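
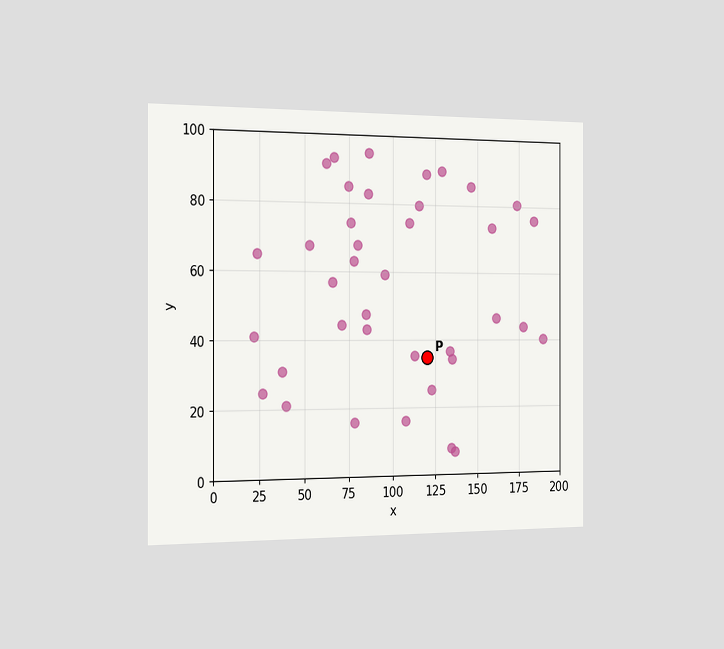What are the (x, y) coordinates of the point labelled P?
The chart is viewed slightly from the left. Following the gridlines from P to each axis, P sits at (120, 35).

(120, 35)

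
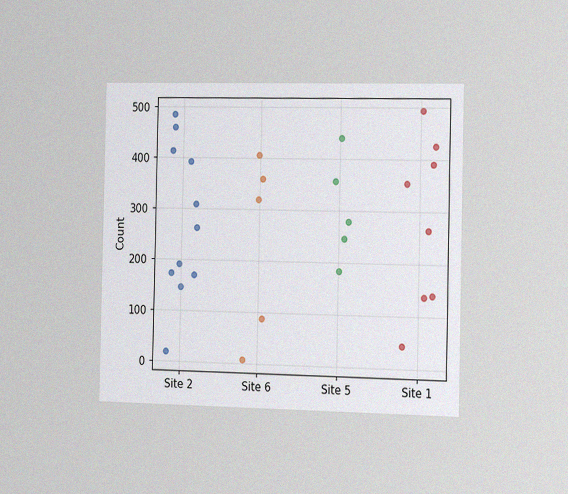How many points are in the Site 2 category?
11

The chart is viewed slightly from the right, with some photo noise. Counting the markers in the Site 2 column gives 11.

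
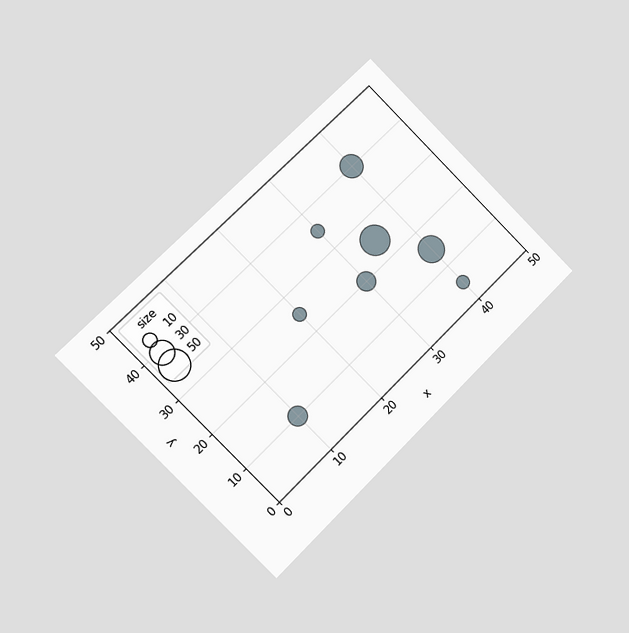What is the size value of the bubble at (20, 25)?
The chart is tilted about 45° counter-clockwise and viewed slightly from the left. Matching the bubble at (20, 25) against the size legend gives 10.

10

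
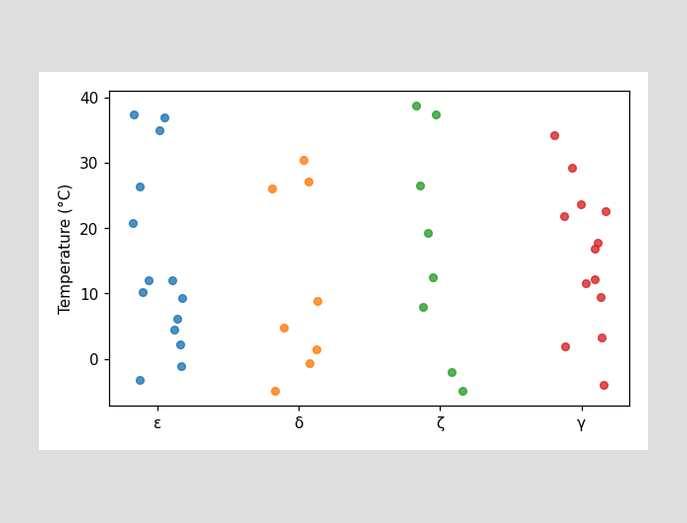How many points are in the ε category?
Counting the markers in the ε column gives 14.

14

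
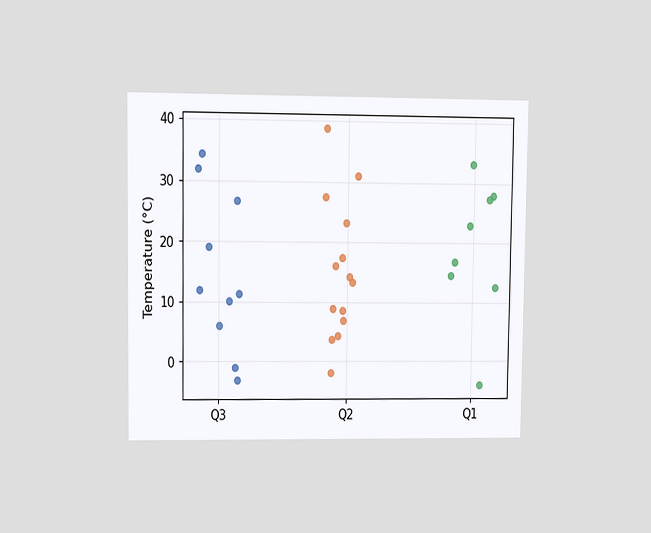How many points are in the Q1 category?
8

The chart is viewed at a slight angle. Counting the markers in the Q1 column gives 8.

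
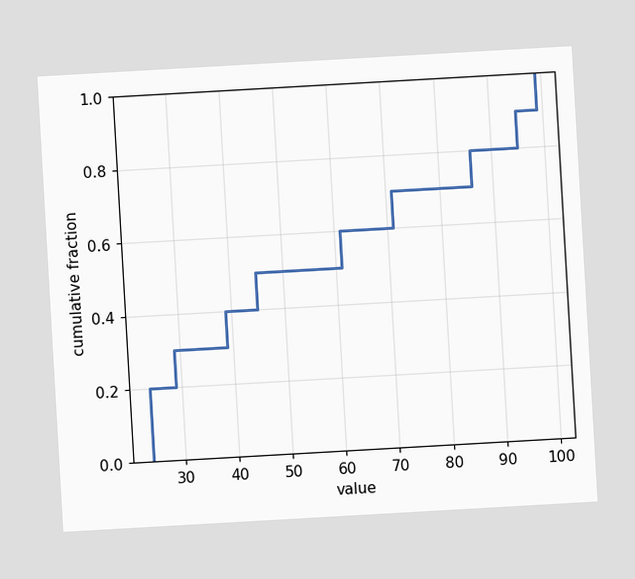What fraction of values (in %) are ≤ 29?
The chart is tilted about 3° counter-clockwise. At x=29 the ECDF step is at 30%.

30%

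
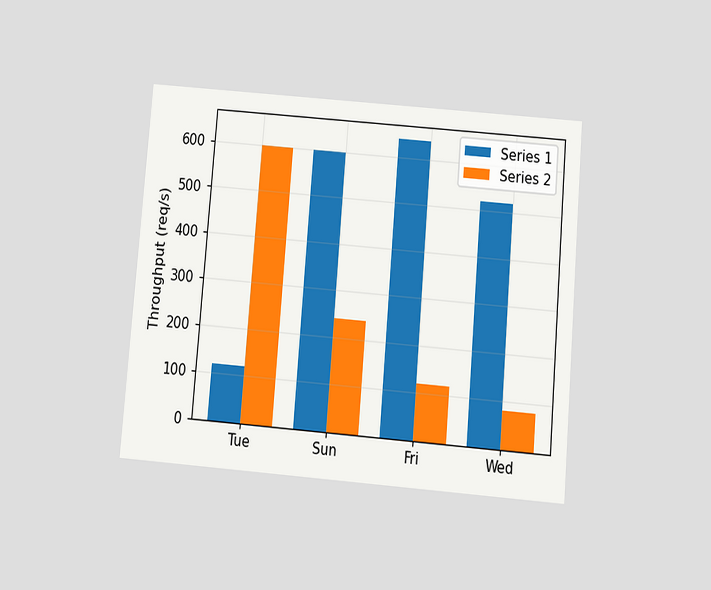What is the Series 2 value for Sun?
The chart is tilted about 5° clockwise and viewed slightly from below. The Series 2 bar at Sun reaches 240req/s on the y-axis.

240req/s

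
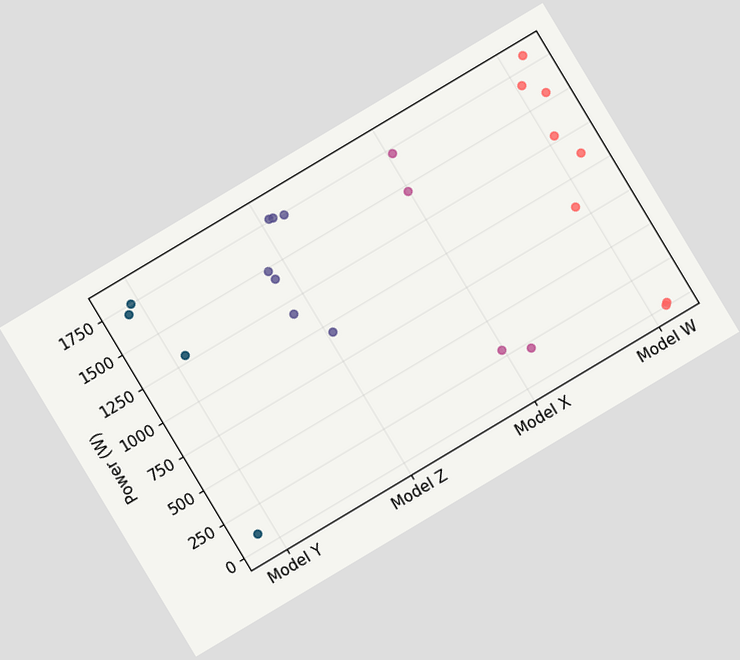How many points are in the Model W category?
The chart is tilted about 31° counter-clockwise. Counting the markers in the Model W column gives 8.

8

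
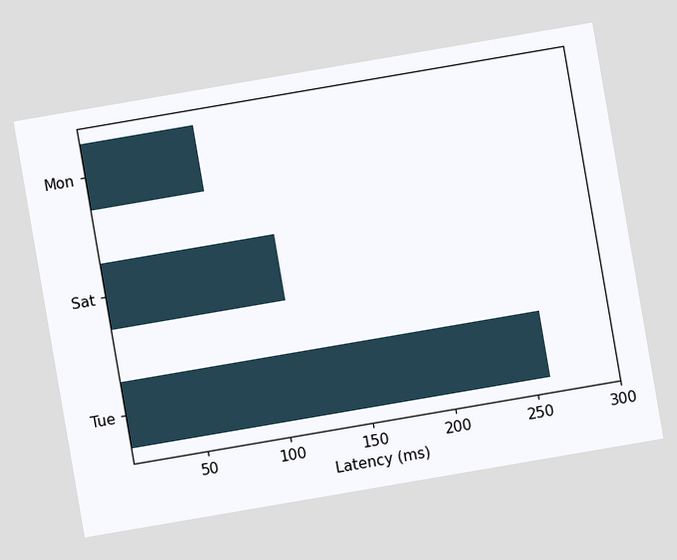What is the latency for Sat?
The chart is tilted about 10° counter-clockwise. Reading along the chart's x-axis, the Sat bar reaches 111ms.

111ms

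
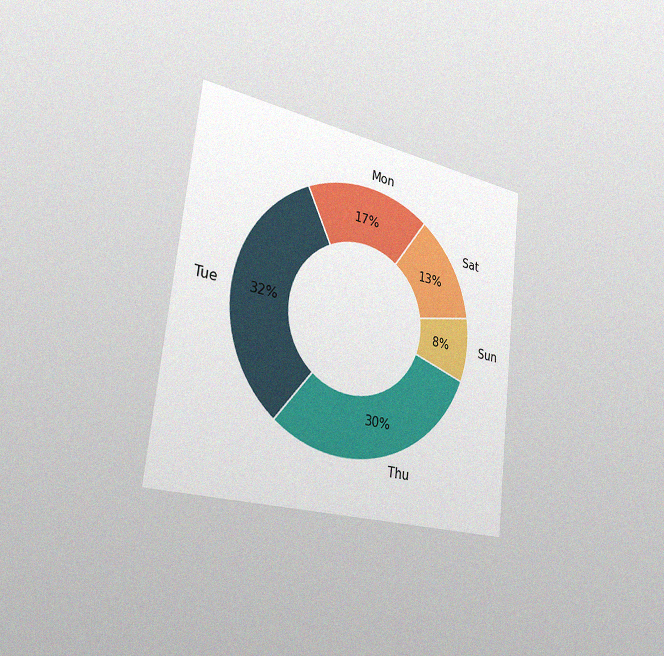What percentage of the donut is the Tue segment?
32%

The chart is tilted about 6° clockwise and viewed slightly from the left, with some photo noise. The Tue segment takes up 32% of the ring.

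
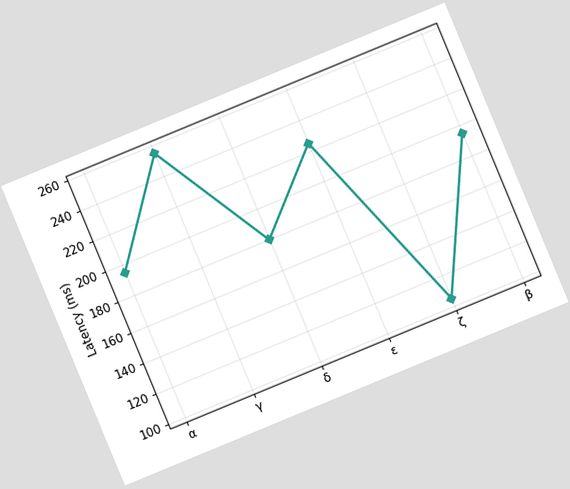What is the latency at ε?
225ms

The chart is tilted about 22° counter-clockwise. At ε, the line is at 225ms.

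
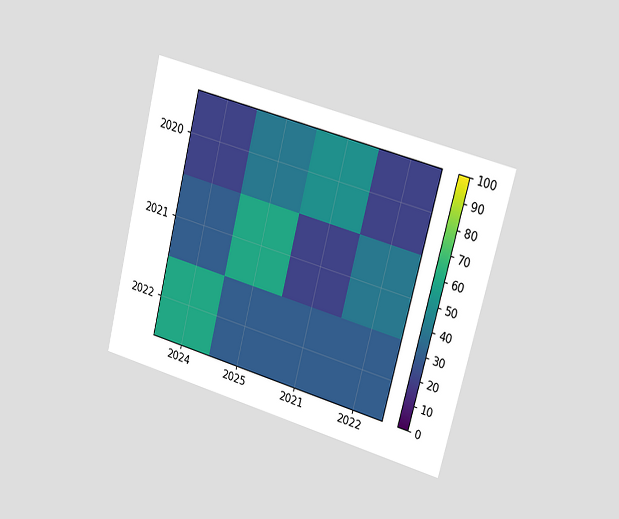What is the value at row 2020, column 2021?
50

The chart is tilted about 14° clockwise and viewed slightly from the right. Matching cell (2020, 2021) against the colorbar gives 50.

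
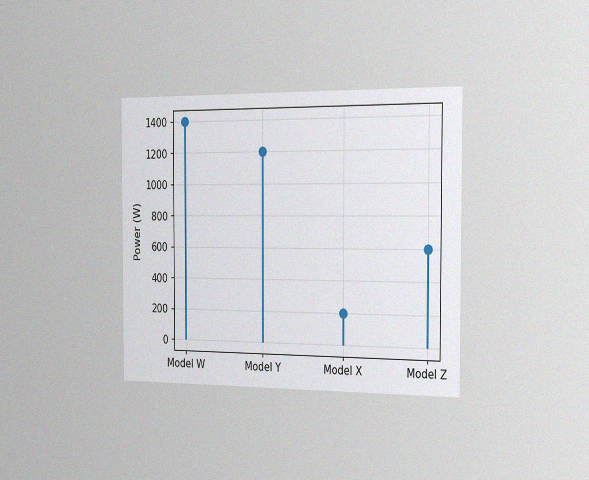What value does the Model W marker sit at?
1400W

The chart is viewed slightly from the right, with some photo noise. The Model W marker sits at 1400W.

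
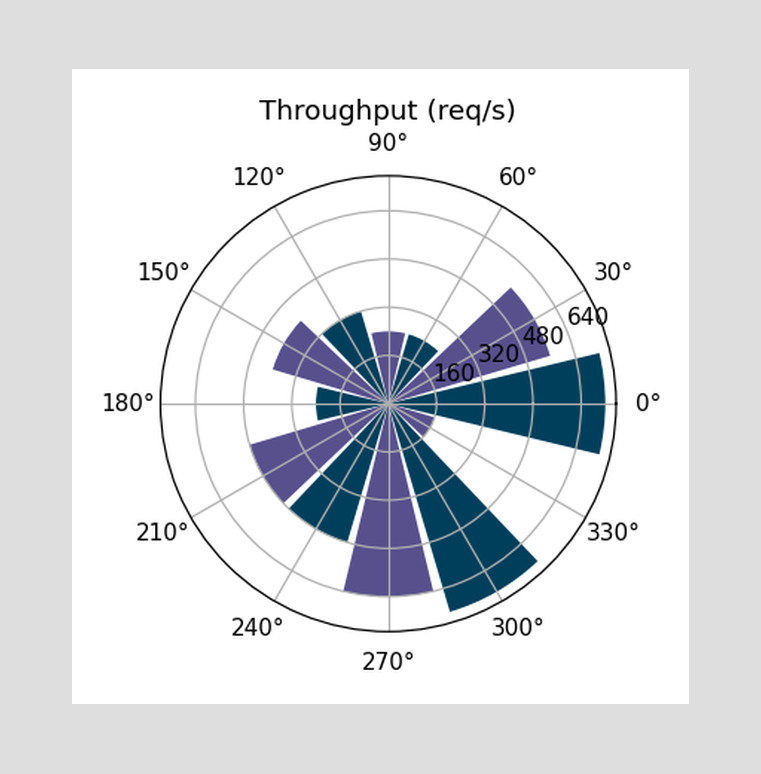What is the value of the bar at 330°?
The bar at 330° reaches 160req/s on the radial axis.

160req/s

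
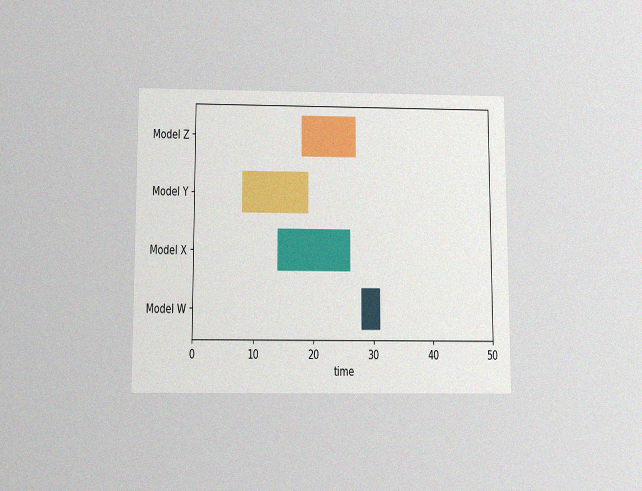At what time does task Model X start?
The chart is viewed slightly from below, with some photo noise. The Model X bar begins at t=14.

14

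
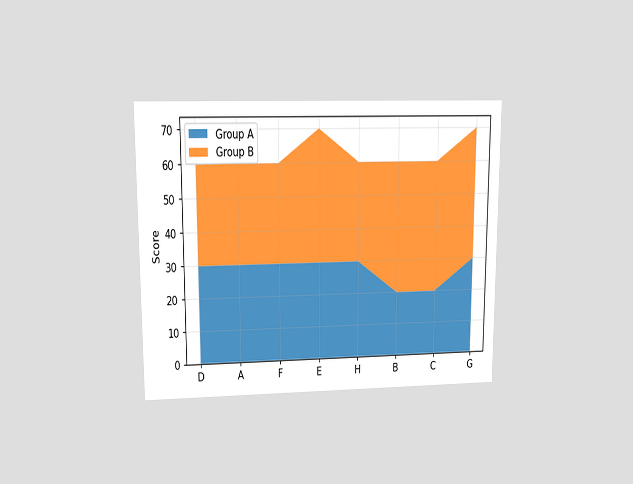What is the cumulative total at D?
60

The chart is viewed at a slight angle. The stacked total at D reaches 60.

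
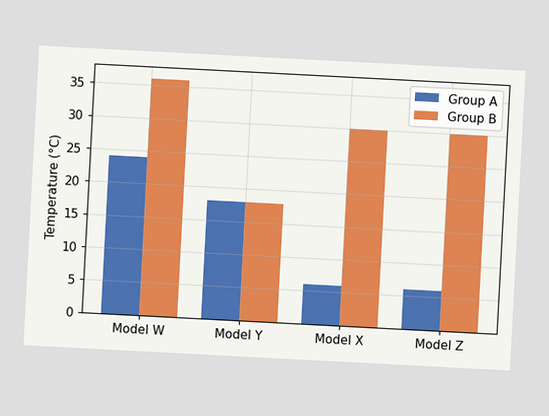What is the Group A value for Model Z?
The chart is tilted about 3° clockwise. The Group A bar at Model Z reaches 6°C on the y-axis.

6°C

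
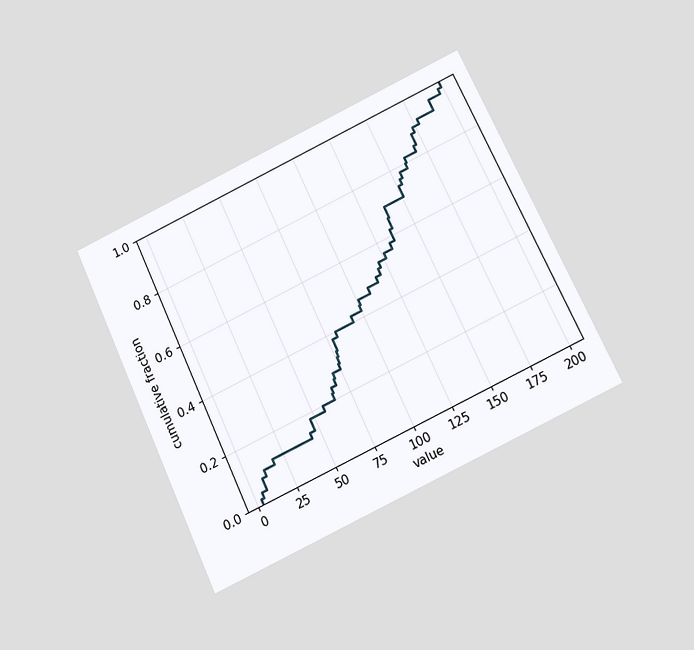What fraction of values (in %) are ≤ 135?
62%

The chart is tilted about 25° counter-clockwise and viewed slightly from below. At x=135 the ECDF step is at 62%.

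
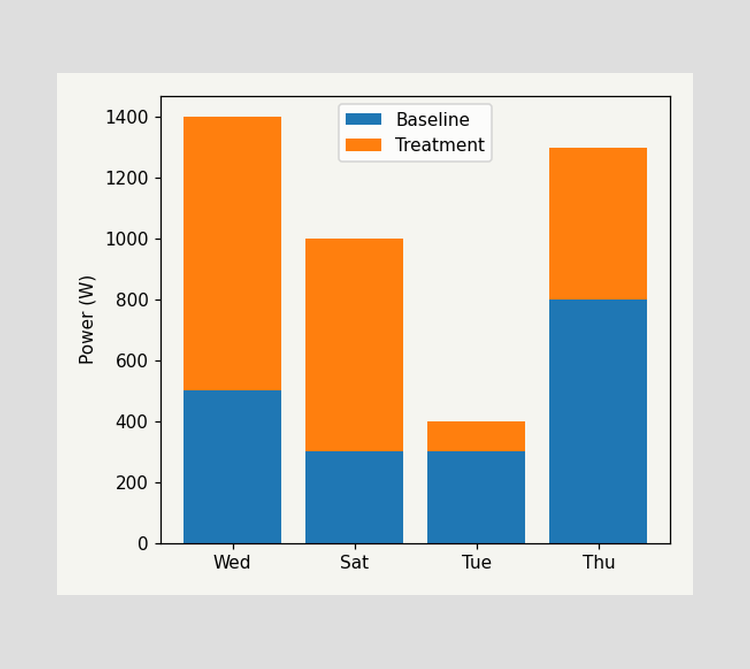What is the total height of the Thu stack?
The Thu stack's top reaches 1300W on the y-axis.

1300W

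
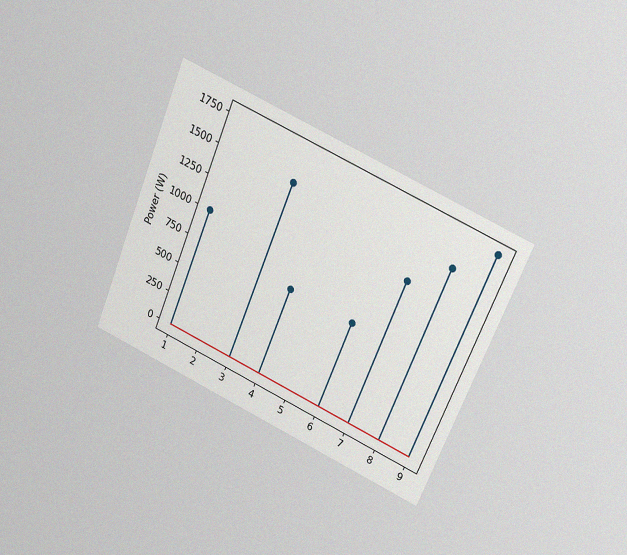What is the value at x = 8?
1500W

The chart is tilted about 23° clockwise and viewed slightly from above, with some photo noise. The stem at x=8 reaches 1500W.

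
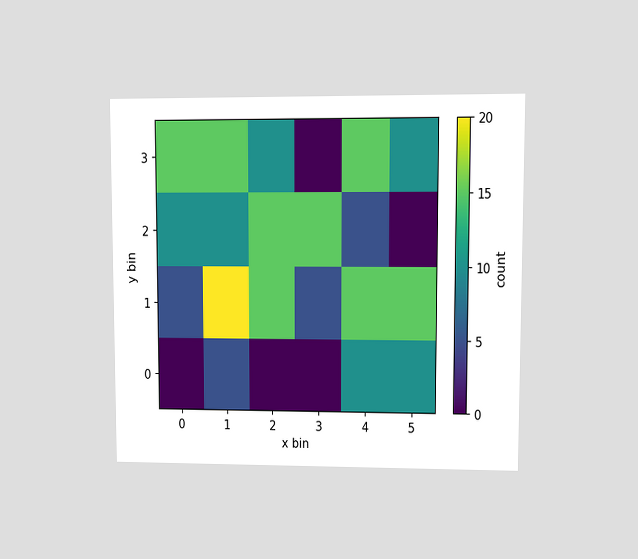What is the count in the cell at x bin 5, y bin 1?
The chart is viewed at a slight angle. Matching the cell (5, 1) against the colorbar gives 15.

15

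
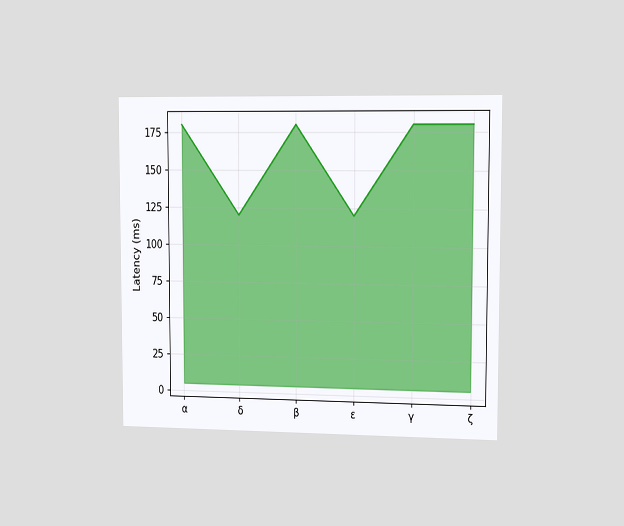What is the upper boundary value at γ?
The chart is viewed slightly from the right. At γ the upper boundary is at 180ms.

180ms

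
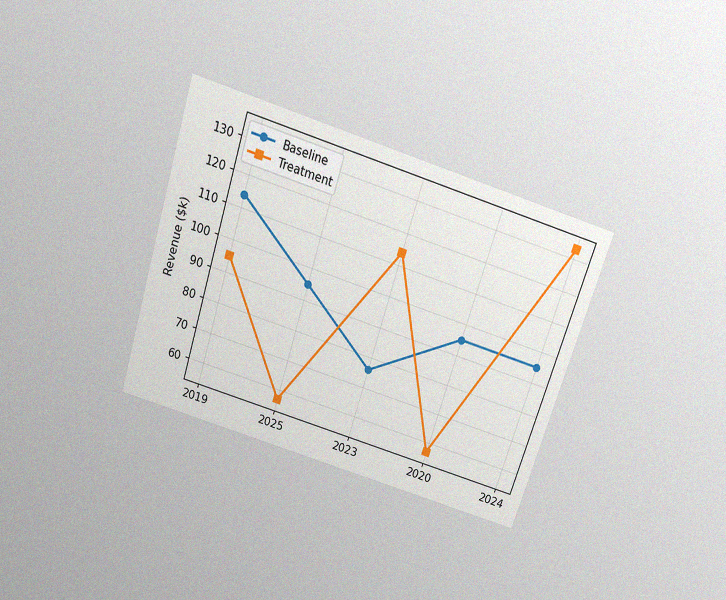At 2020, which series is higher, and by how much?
The chart is tilted about 17° clockwise and viewed slightly from above, with some photo noise. At 2020, Baseline sits above the other line by $38k.

Baseline, by $38k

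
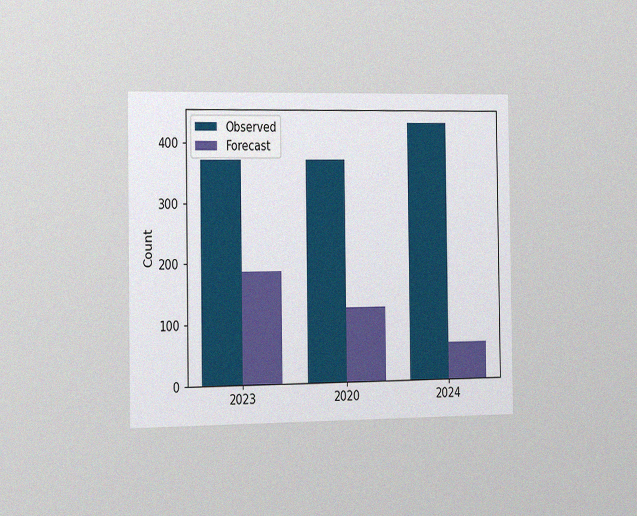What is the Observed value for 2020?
372

The chart is viewed slightly from the left, with some photo noise. The Observed bar at 2020 reaches 372 on the y-axis.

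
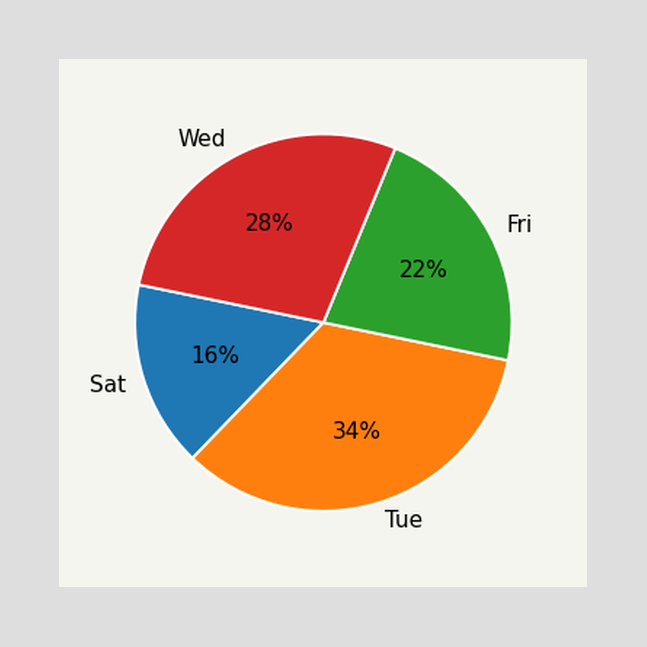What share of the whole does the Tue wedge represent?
The Tue slice takes up 34% of the pie.

34%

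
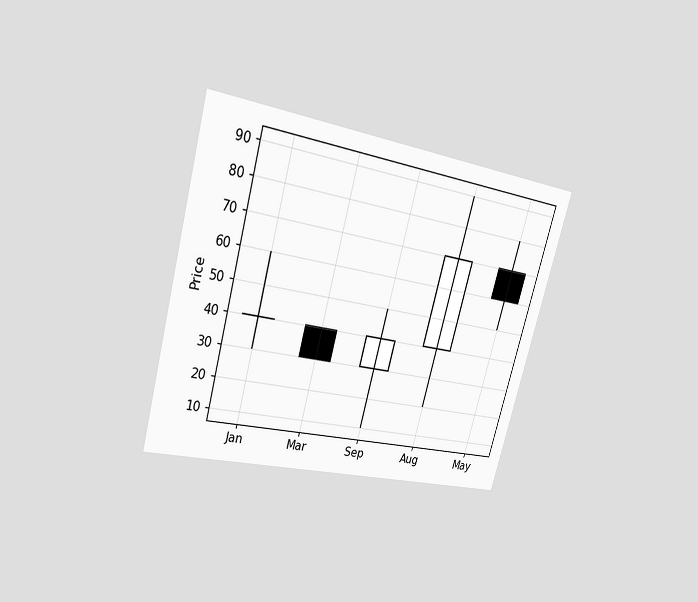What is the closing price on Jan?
40

The chart is tilted about 15° clockwise and viewed at a slight angle. The Jan candle closes at 40.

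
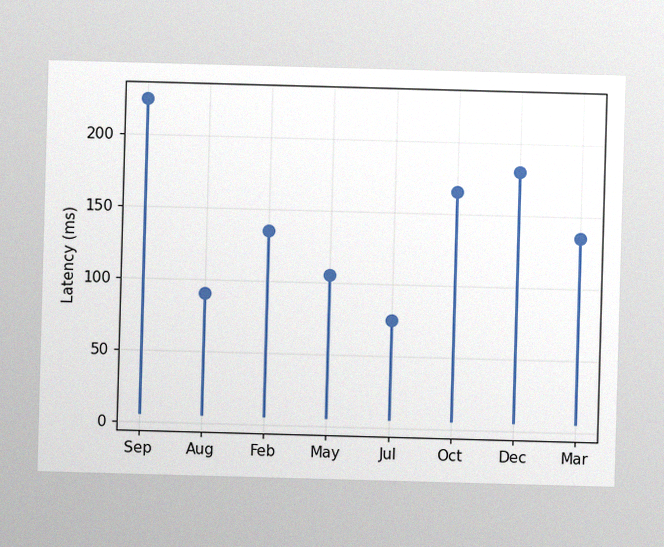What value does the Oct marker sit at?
The image has some photo noise and uneven lighting. The Oct marker sits at 165ms.

165ms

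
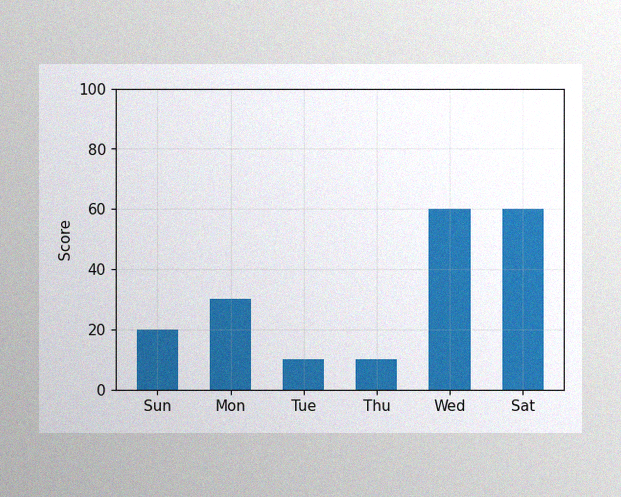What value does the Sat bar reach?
The image has some photo noise and uneven lighting. Reading along the chart's y-axis, the Sat bar reaches 60.

60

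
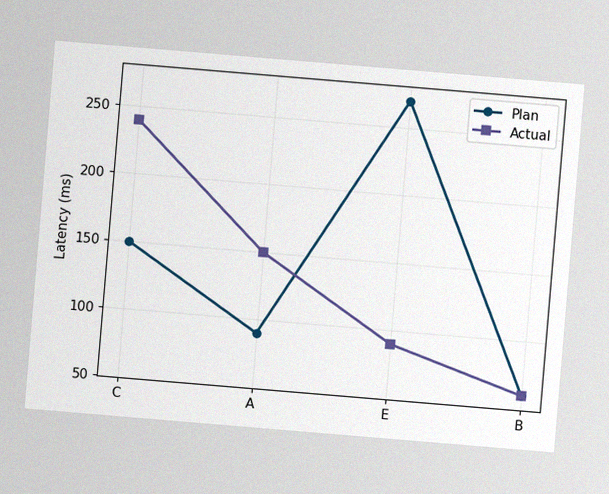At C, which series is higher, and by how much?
The chart is tilted about 5° clockwise, with some photo noise. At C, Actual sits above the other line by 90ms.

Actual, by 90ms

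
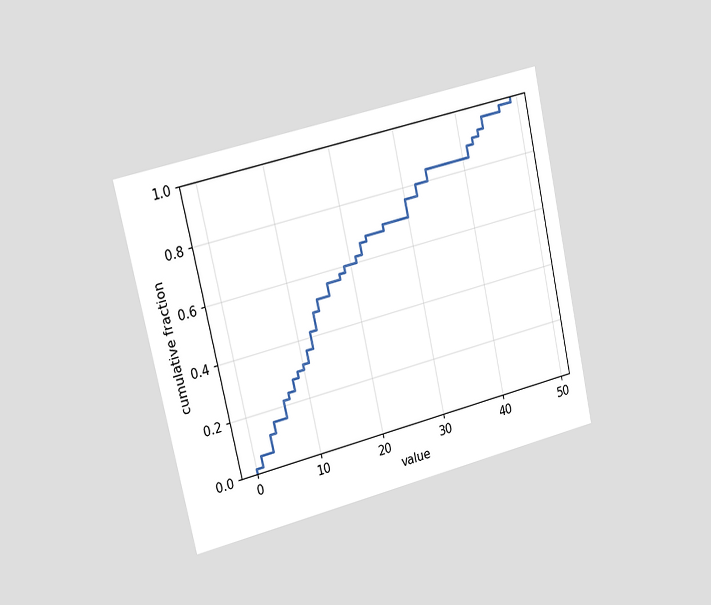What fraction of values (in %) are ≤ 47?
98%

The chart is tilted about 13° counter-clockwise and viewed slightly from the left. At x=47 the ECDF step is at 98%.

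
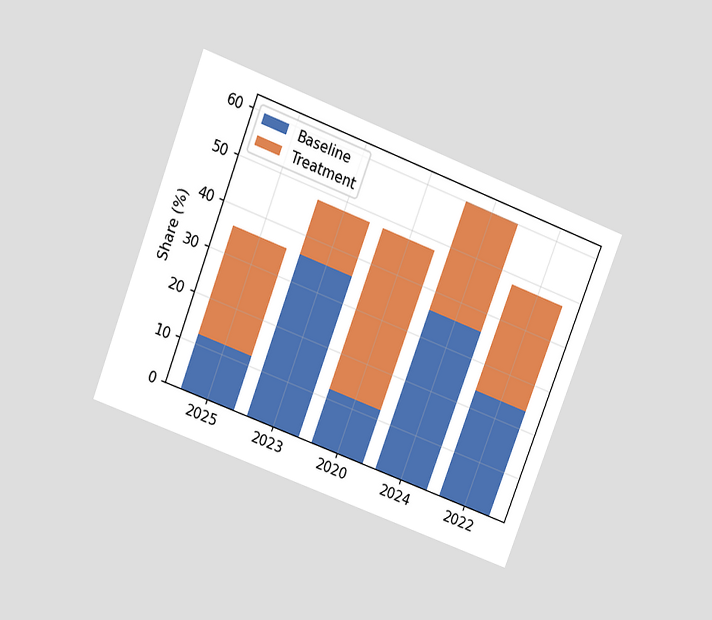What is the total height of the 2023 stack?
The chart is tilted about 21° clockwise and viewed slightly from above. The 2023 stack's top reaches 48% on the y-axis.

48%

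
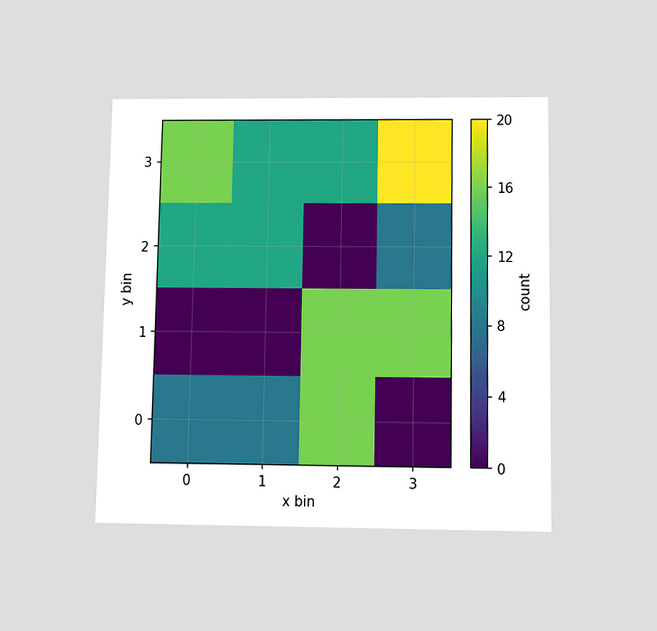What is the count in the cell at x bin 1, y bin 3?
The chart is viewed slightly from below. Matching the cell (1, 3) against the colorbar gives 12.

12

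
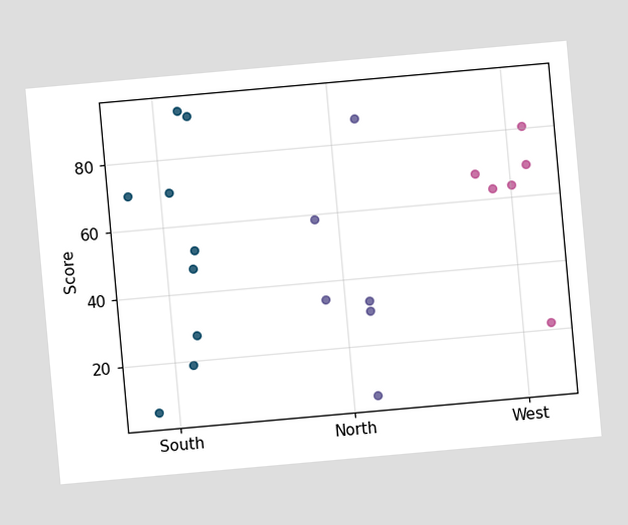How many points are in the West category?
The chart is tilted about 5° counter-clockwise. Counting the markers in the West column gives 6.

6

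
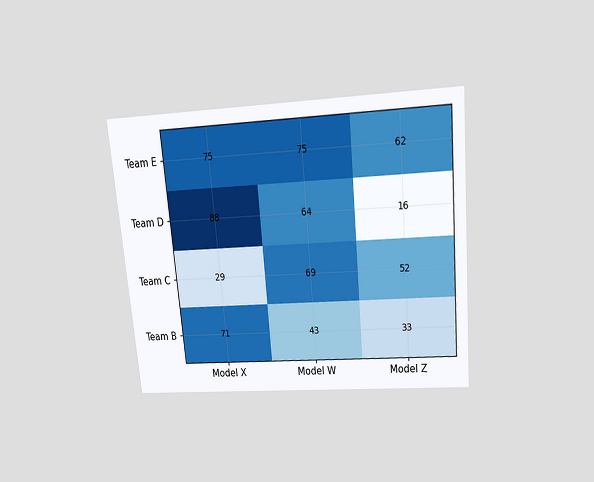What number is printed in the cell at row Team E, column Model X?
The chart is tilted about 5° counter-clockwise and viewed slightly from above. The (Team E, Model X) cell reads 75.

75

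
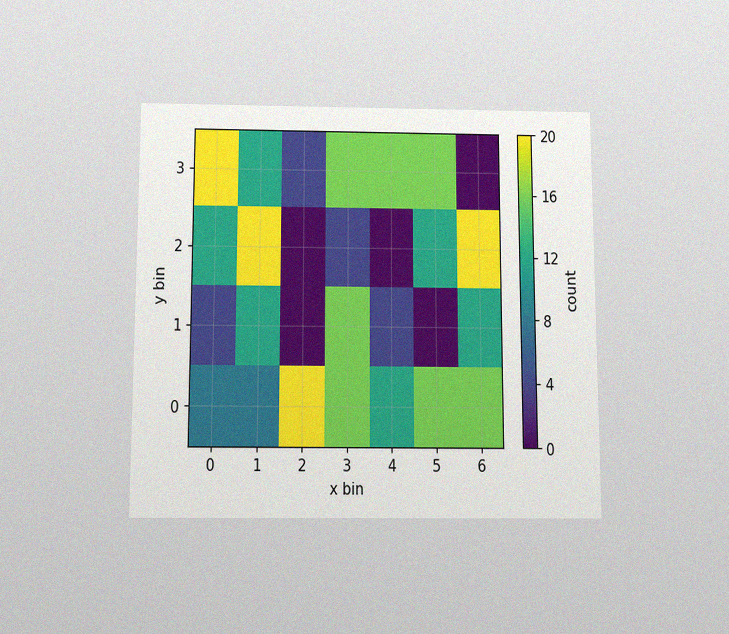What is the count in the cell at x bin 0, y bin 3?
The chart is viewed slightly from below, with some photo noise. Matching the cell (0, 3) against the colorbar gives 20.

20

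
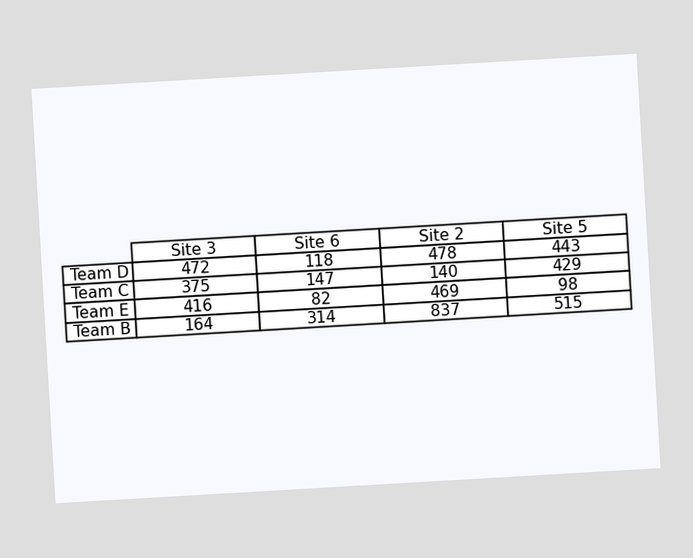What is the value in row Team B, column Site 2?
837

The chart is tilted about 3° counter-clockwise. The (Team B, Site 2) cell reads 837.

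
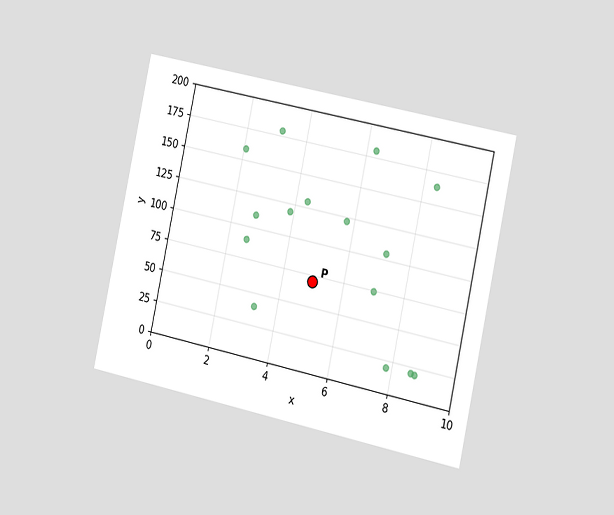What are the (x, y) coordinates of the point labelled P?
(5, 70)

The chart is tilted about 12° clockwise and viewed slightly from the right. Following the gridlines from P to each axis, P sits at (5, 70).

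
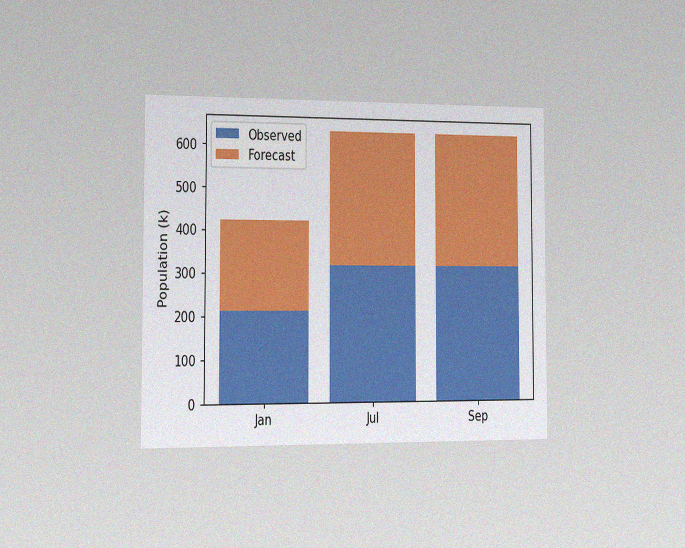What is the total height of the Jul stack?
The chart is viewed slightly from the left, with some photo noise. The Jul stack's top reaches 636k on the y-axis.

636k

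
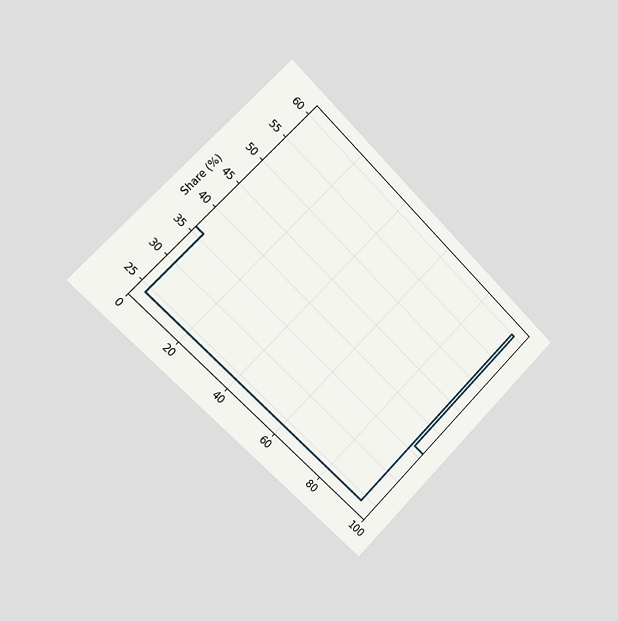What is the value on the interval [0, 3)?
The chart is tilted about 45° clockwise and viewed slightly from the left. On [0, 3) the step sits at 36%.

36%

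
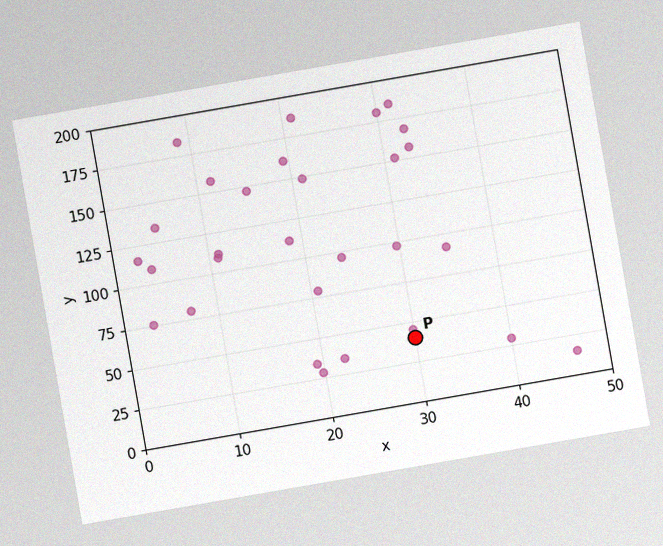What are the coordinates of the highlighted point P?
The chart is tilted about 10° counter-clockwise, with some photo noise. Following the gridlines from P to each axis, P sits at (30, 40).

(30, 40)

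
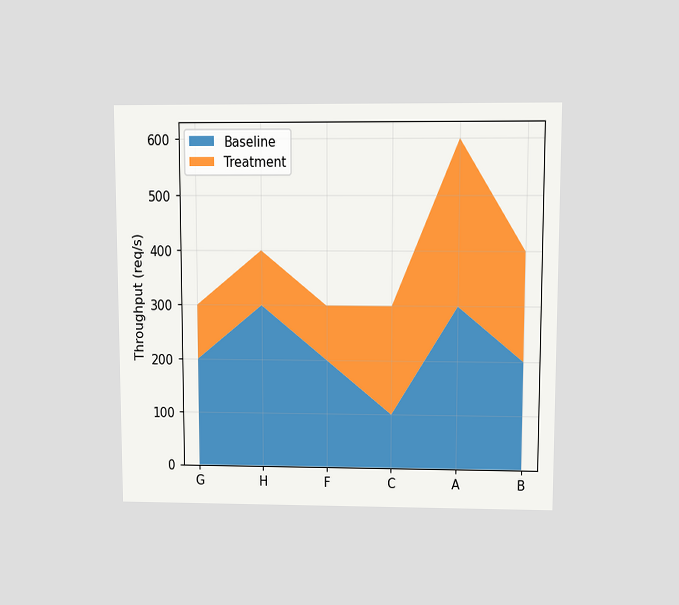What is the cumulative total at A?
600req/s

The chart is viewed at a slight angle. The stacked total at A reaches 600req/s.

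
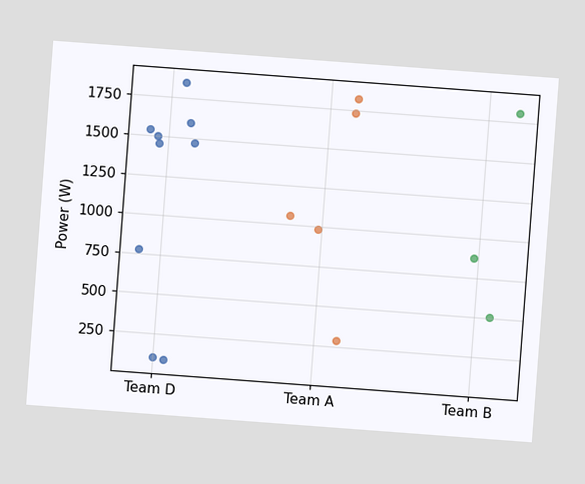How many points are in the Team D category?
9

The chart is tilted about 4° clockwise. Counting the markers in the Team D column gives 9.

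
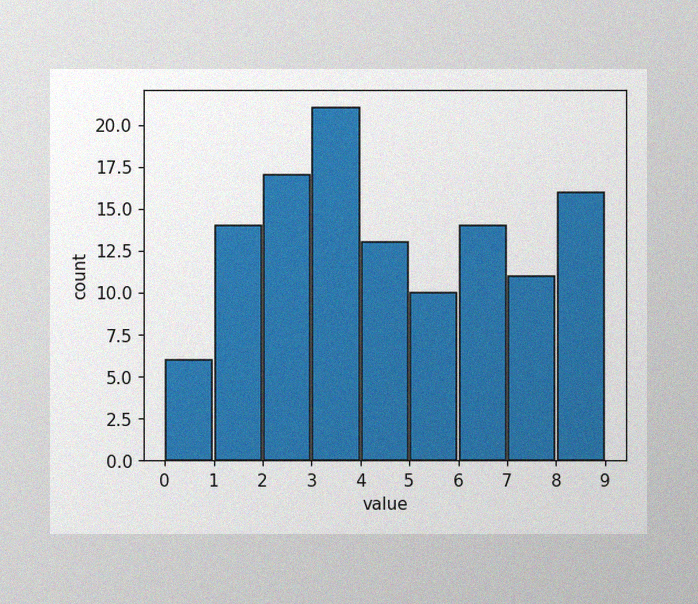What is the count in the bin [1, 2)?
14

The image has some photo noise and uneven lighting. The [1, 2) bin has height 14.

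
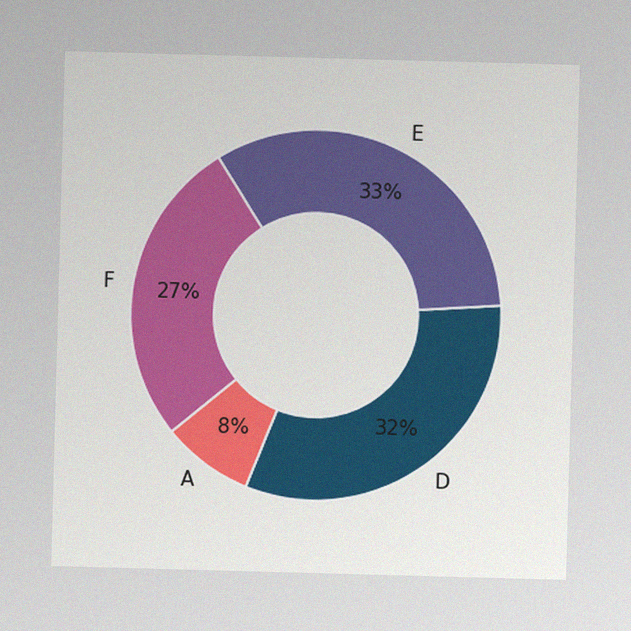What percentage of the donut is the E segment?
The image has some photo noise and uneven lighting. The E segment takes up 33% of the ring.

33%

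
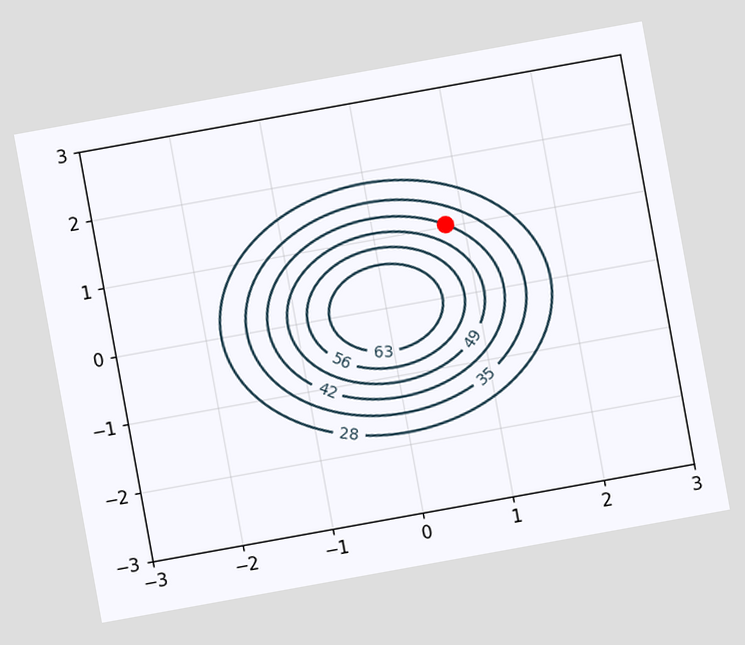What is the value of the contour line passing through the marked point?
42

The chart is tilted about 10° counter-clockwise. The marked point sits on the contour labelled 42.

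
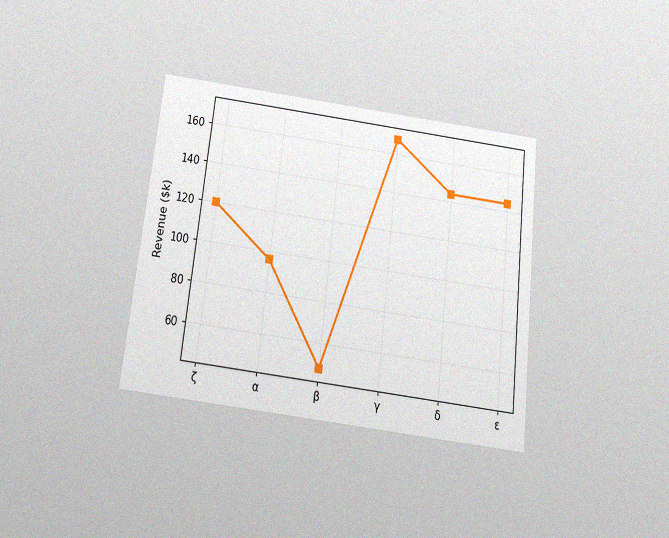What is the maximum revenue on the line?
$168k

The chart is tilted about 6° clockwise and viewed slightly from below, with some photo noise. The highest point is at γ, and reading across to the y-axis gives $168k.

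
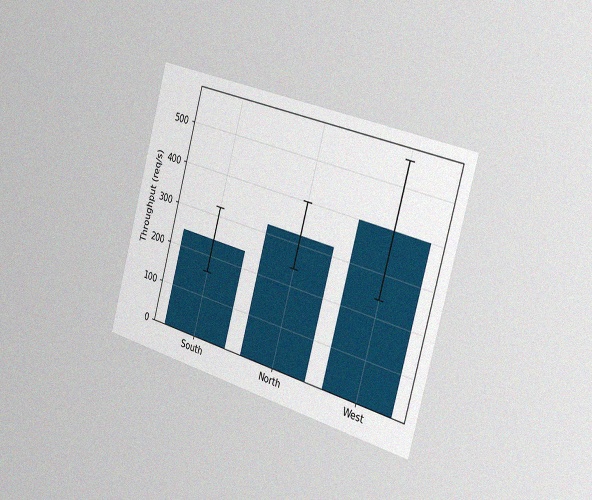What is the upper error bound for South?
The chart is tilted about 16° clockwise and viewed slightly from the right, with some photo noise. The South bar's upper whisker reaches 320req/s.

320req/s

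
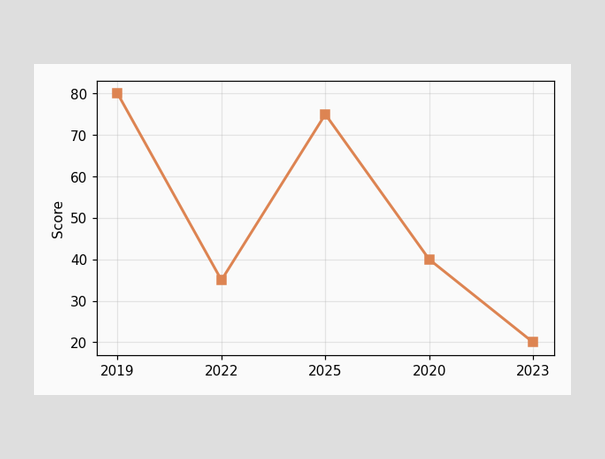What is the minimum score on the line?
20

The lowest point is at 2023, and reading across to the y-axis gives 20.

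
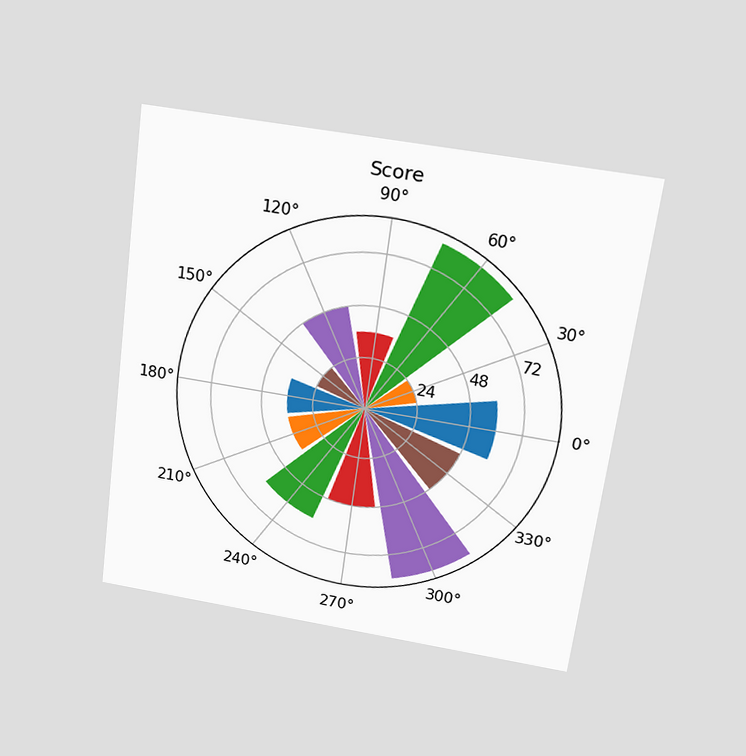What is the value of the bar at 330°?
The chart is tilted about 8° clockwise and viewed slightly from above. The bar at 330° reaches 48 on the radial axis.

48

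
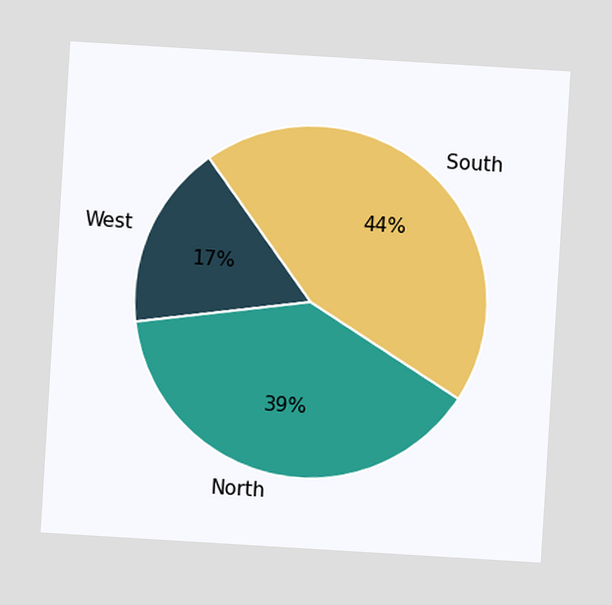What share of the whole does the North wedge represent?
The chart is tilted about 3° clockwise. The North slice takes up 39% of the pie.

39%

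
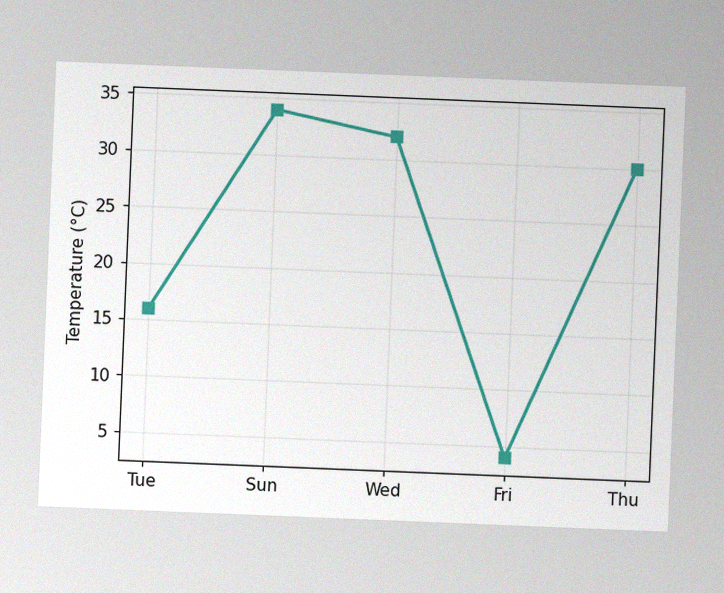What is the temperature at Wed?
32°C

The chart is tilted about 2° clockwise, with some photo noise. At Wed, the line is at 32°C.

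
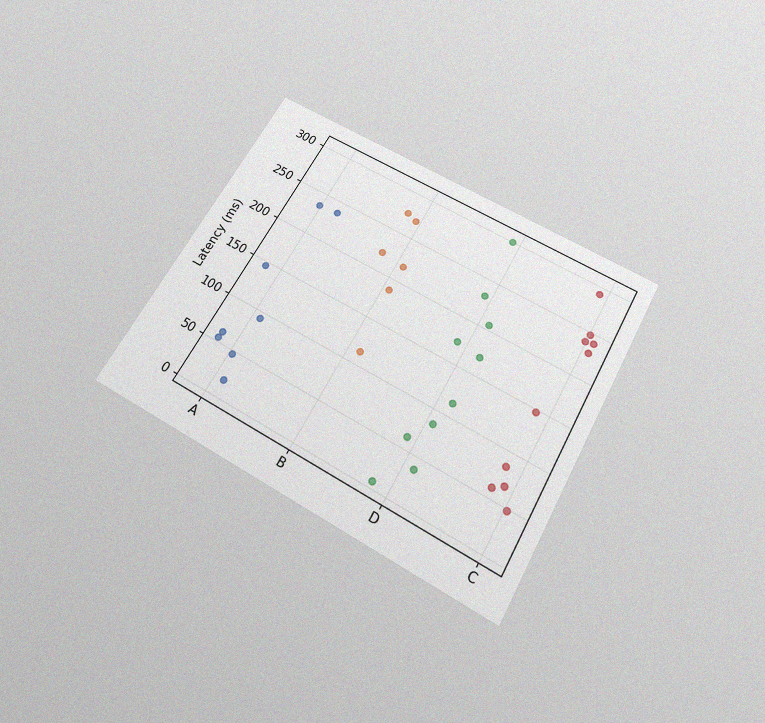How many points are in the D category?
The chart is tilted about 30° clockwise and viewed slightly from below, with some photo noise. Counting the markers in the D column gives 10.

10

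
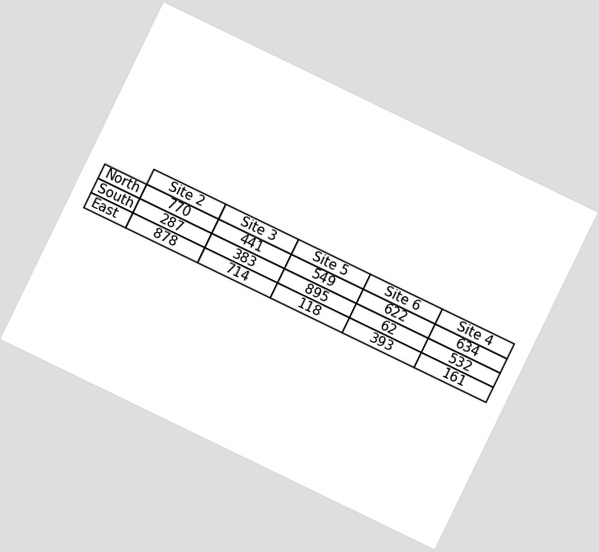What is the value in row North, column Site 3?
The chart is tilted about 26° clockwise. The (North, Site 3) cell reads 441.

441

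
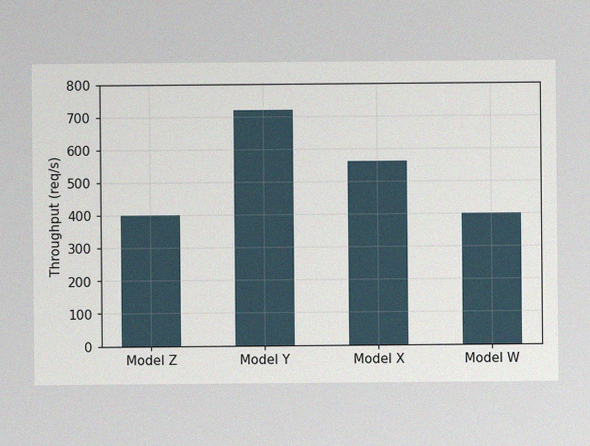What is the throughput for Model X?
The image has some photo noise and uneven lighting. Reading along the chart's y-axis, the Model X bar reaches 560req/s.

560req/s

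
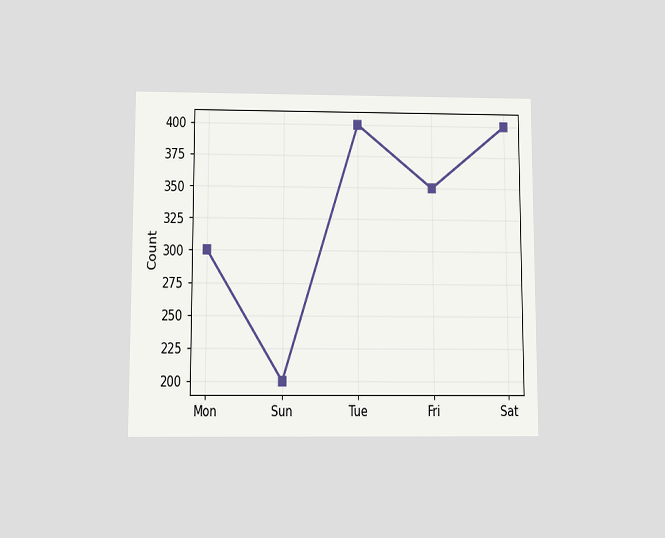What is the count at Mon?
The chart is viewed slightly from below. At Mon, the line is at 300.

300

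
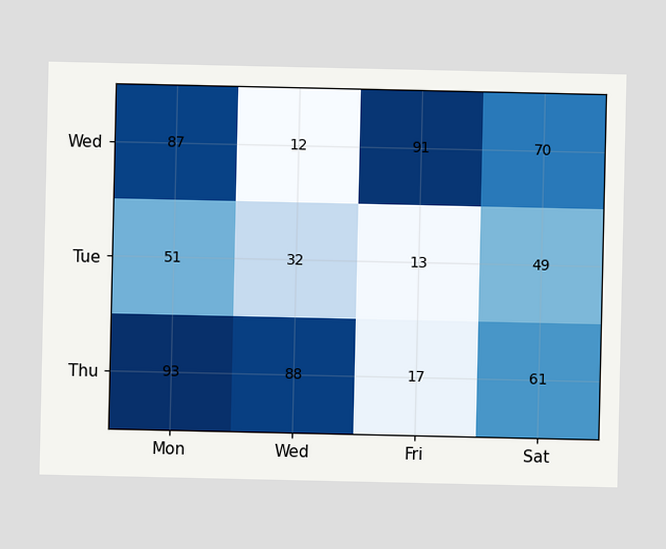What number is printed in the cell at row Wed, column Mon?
87

The (Wed, Mon) cell reads 87.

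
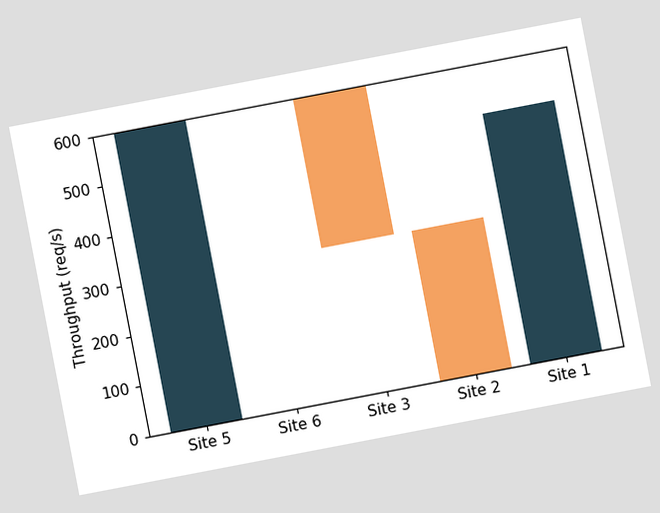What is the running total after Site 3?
The chart is tilted about 11° counter-clockwise. After Site 3 the running total reaches 300req/s.

300req/s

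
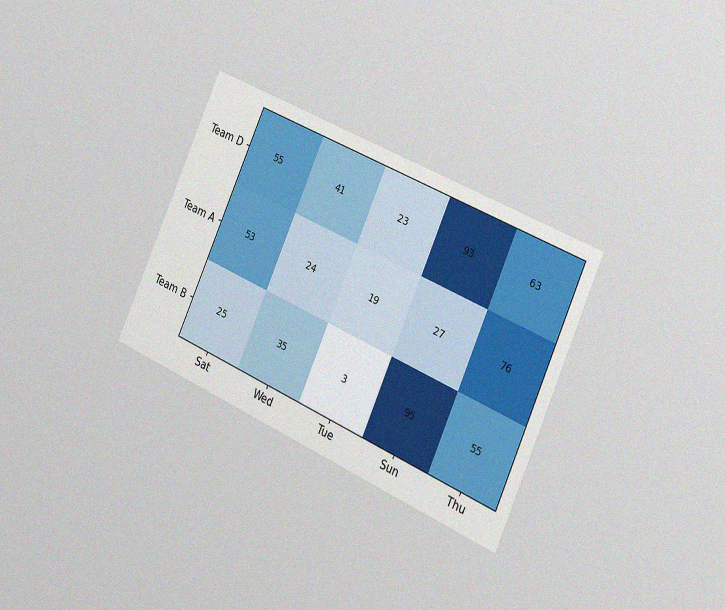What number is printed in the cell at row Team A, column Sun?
The chart is tilted about 24° clockwise and viewed slightly from the right, with some photo noise. The (Team A, Sun) cell reads 27.

27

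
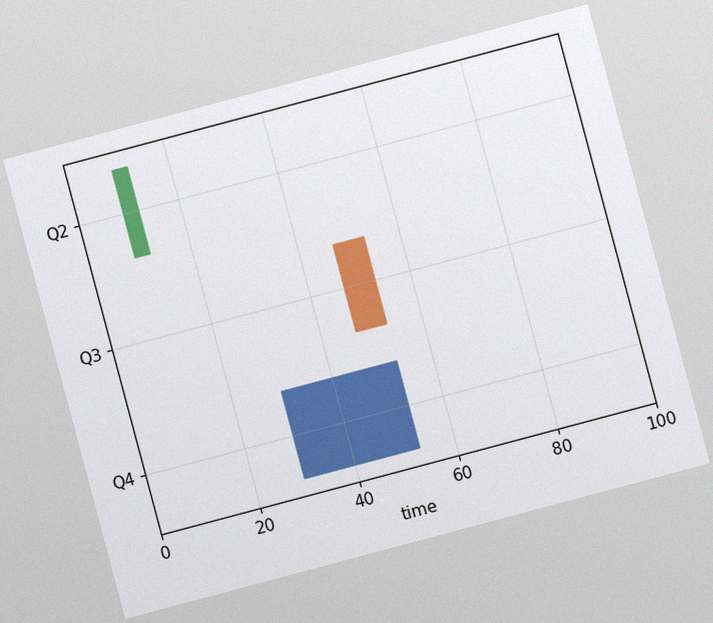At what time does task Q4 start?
30

The chart is tilted about 15° counter-clockwise, with some photo noise. The Q4 bar begins at t=30.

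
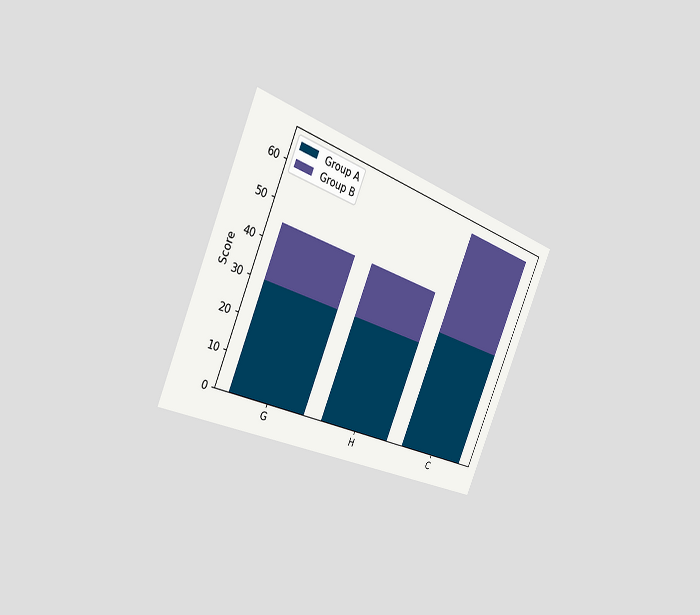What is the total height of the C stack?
65

The chart is tilted about 23° clockwise and viewed slightly from the left. The C stack's top reaches 65 on the y-axis.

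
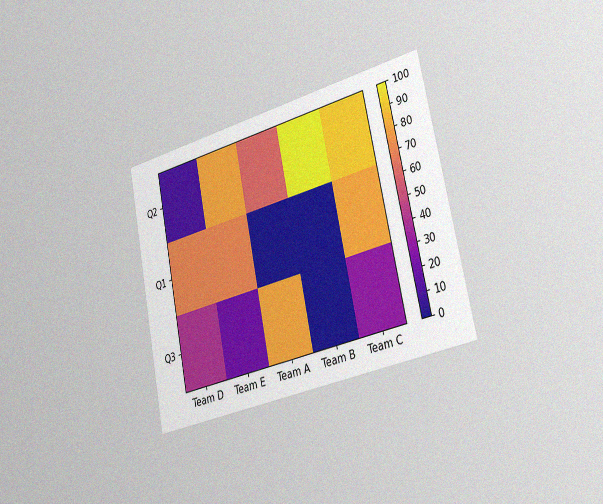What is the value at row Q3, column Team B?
0

The chart is tilted about 12° counter-clockwise and viewed slightly from the right, with some photo noise. Matching cell (Q3, Team B) against the colorbar gives 0.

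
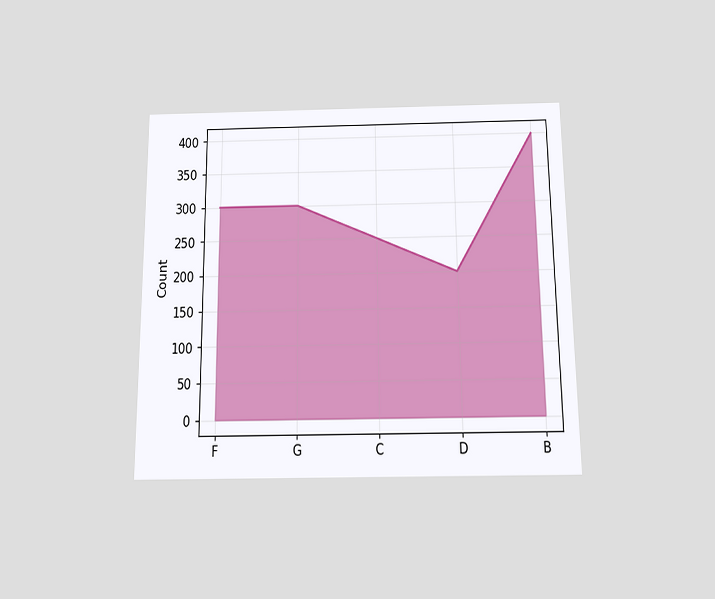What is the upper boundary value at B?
400

The chart is viewed slightly from below. At B the upper boundary is at 400.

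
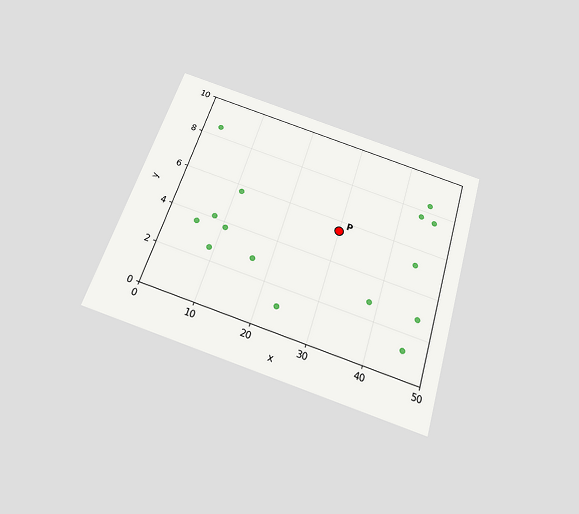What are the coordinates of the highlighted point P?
The chart is tilted about 17° clockwise and viewed slightly from below. Following the gridlines from P to each axis, P sits at (30, 5.5).

(30, 5.5)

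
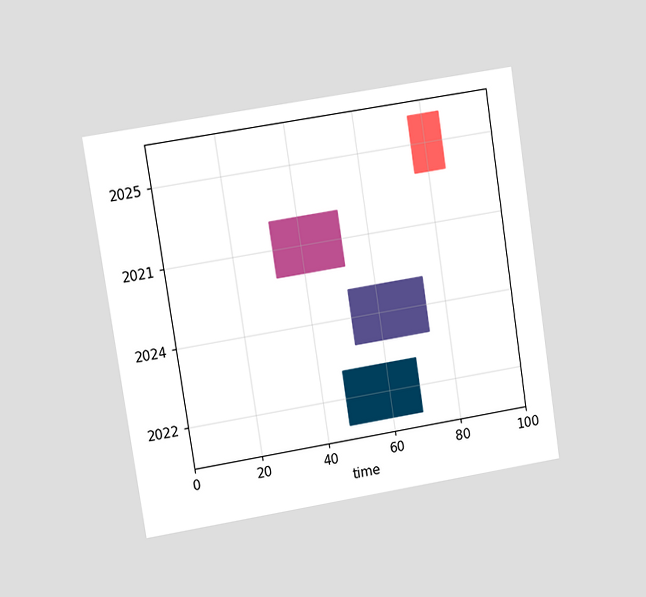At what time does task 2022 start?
47

The chart is tilted about 9° counter-clockwise and viewed at a slight angle. The 2022 bar begins at t=47.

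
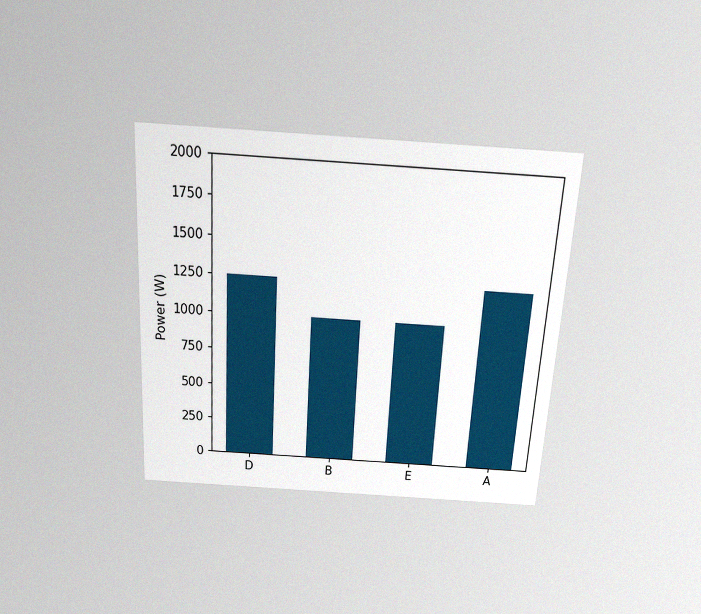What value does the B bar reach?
1000W

The chart is tilted about 3° clockwise and viewed slightly from above, with some photo noise. Reading along the chart's y-axis, the B bar reaches 1000W.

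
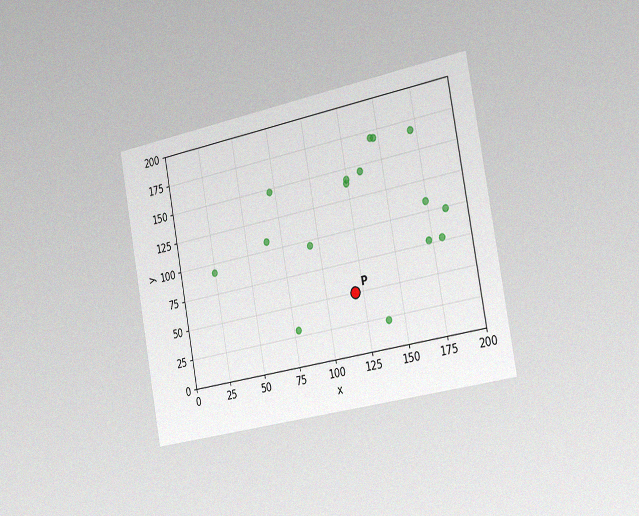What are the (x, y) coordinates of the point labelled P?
(120, 50)

The chart is tilted about 11° counter-clockwise and viewed slightly from the right, with some photo noise. Following the gridlines from P to each axis, P sits at (120, 50).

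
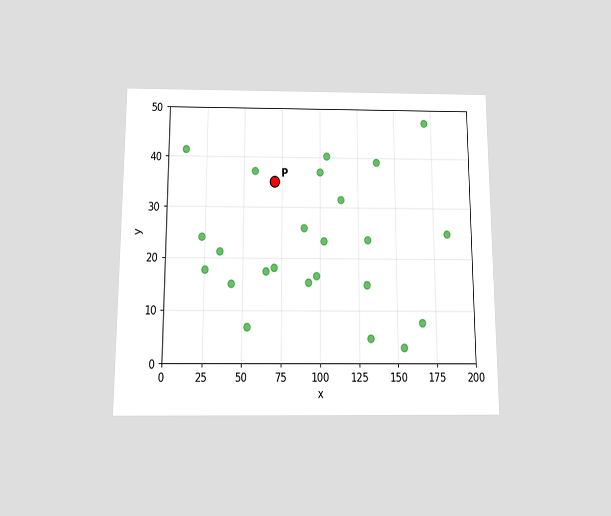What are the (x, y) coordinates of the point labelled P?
The chart is viewed slightly from below. Following the gridlines from P to each axis, P sits at (70, 35).

(70, 35)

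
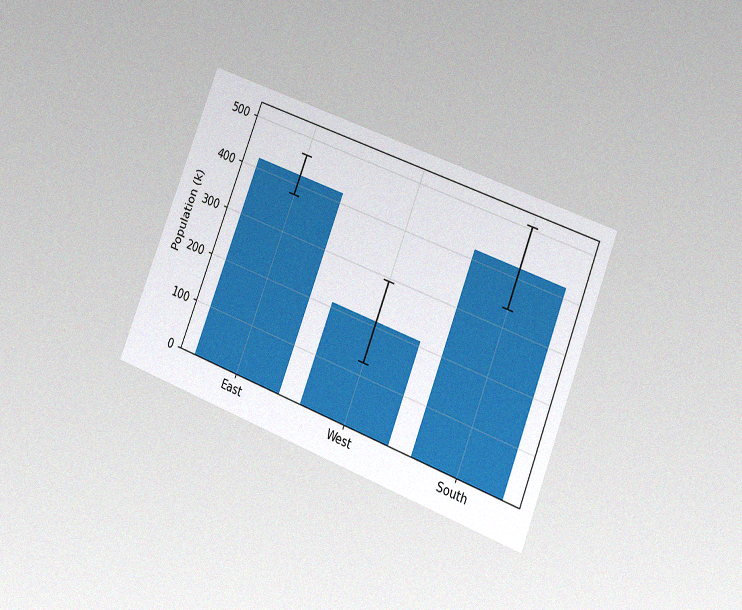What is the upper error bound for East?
The chart is tilted about 21° clockwise and viewed at a slight angle, with some photo noise. The East bar's upper whisker reaches 462k.

462k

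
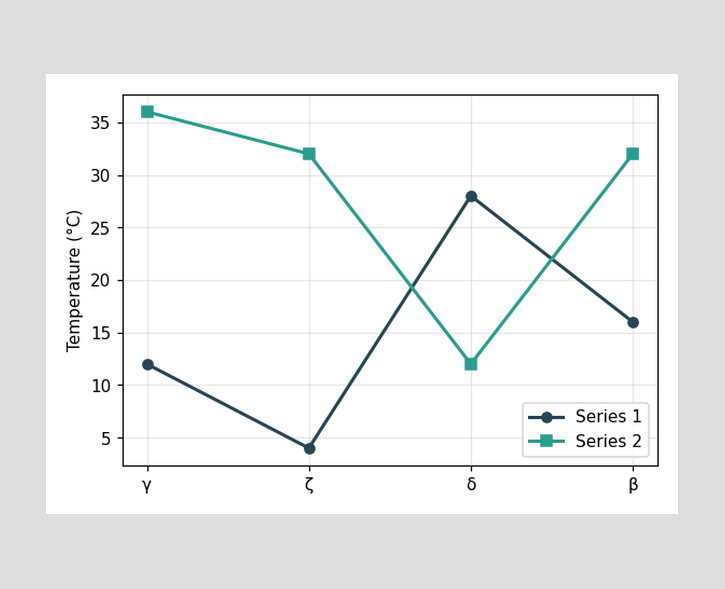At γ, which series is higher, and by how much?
At γ, Series 2 sits above the other line by 24°C.

Series 2, by 24°C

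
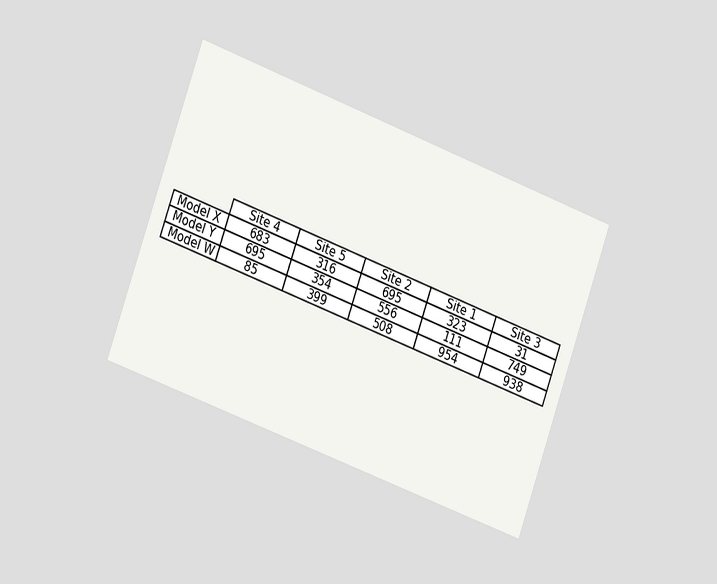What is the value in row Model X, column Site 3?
31

The chart is tilted about 20° clockwise and viewed slightly from the left. The (Model X, Site 3) cell reads 31.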